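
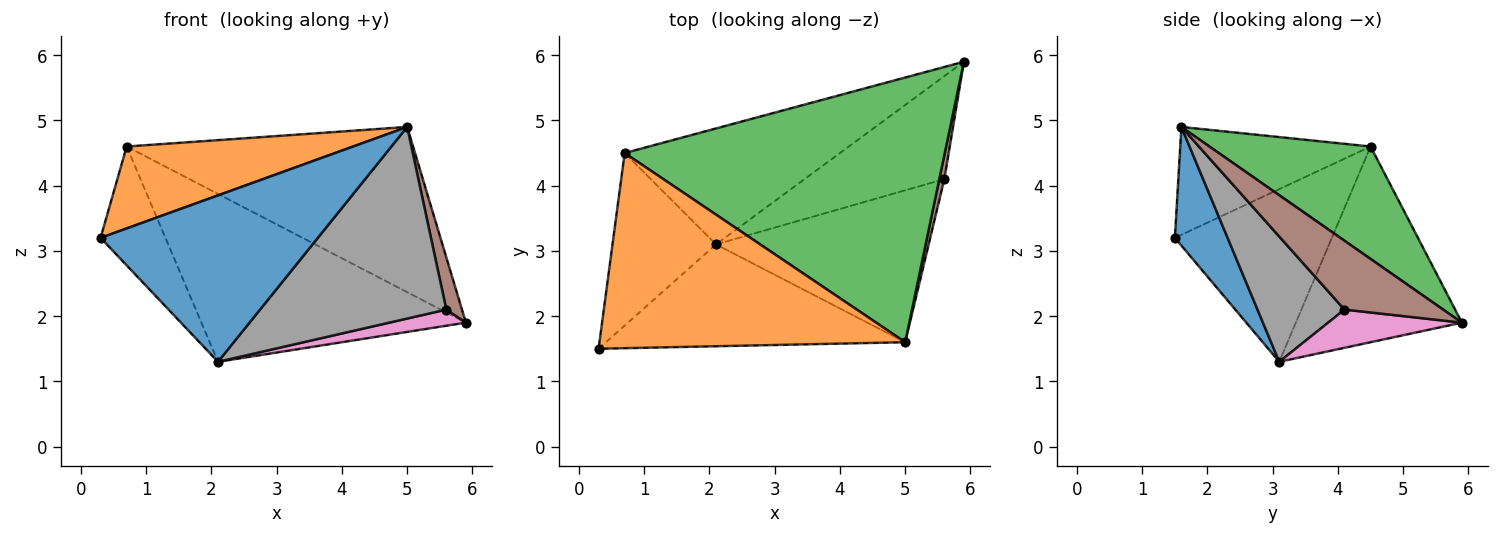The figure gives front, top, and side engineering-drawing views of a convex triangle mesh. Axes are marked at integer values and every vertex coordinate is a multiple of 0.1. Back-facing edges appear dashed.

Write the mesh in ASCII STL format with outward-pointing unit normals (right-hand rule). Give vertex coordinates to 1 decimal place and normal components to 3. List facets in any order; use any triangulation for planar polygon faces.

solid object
 facet normal 0.203 -0.835 -0.511
  outer loop
   vertex 2.1 3.1 1.3
   vertex 5.0 1.6 4.9
   vertex 0.3 1.5 3.2
  endloop
 endfacet
 facet normal -0.309 -0.368 0.877
  outer loop
   vertex 0.7 4.5 4.6
   vertex 0.3 1.5 3.2
   vertex 5.0 1.6 4.9
  endloop
 endfacet
 facet normal 0.286 0.507 0.813
  outer loop
   vertex 0.7 4.5 4.6
   vertex 5.0 1.6 4.9
   vertex 5.9 5.9 1.9
  endloop
 endfacet
 facet normal -0.808 0.334 -0.485
  outer loop
   vertex 0.7 4.5 4.6
   vertex 2.1 3.1 1.3
   vertex 0.3 1.5 3.2
  endloop
 endfacet
 facet normal -0.459 0.731 -0.505
  outer loop
   vertex 0.7 4.5 4.6
   vertex 5.9 5.9 1.9
   vertex 2.1 3.1 1.3
  endloop
 endfacet
 facet normal 0.985 -0.156 0.072
  outer loop
   vertex 5.6 4.1 2.1
   vertex 5.9 5.9 1.9
   vertex 5.0 1.6 4.9
  endloop
 endfacet
 facet normal 0.261 -0.149 -0.954
  outer loop
   vertex 5.6 4.1 2.1
   vertex 2.1 3.1 1.3
   vertex 5.9 5.9 1.9
  endloop
 endfacet
 facet normal 0.344 -0.736 -0.583
  outer loop
   vertex 5.6 4.1 2.1
   vertex 5.0 1.6 4.9
   vertex 2.1 3.1 1.3
  endloop
 endfacet
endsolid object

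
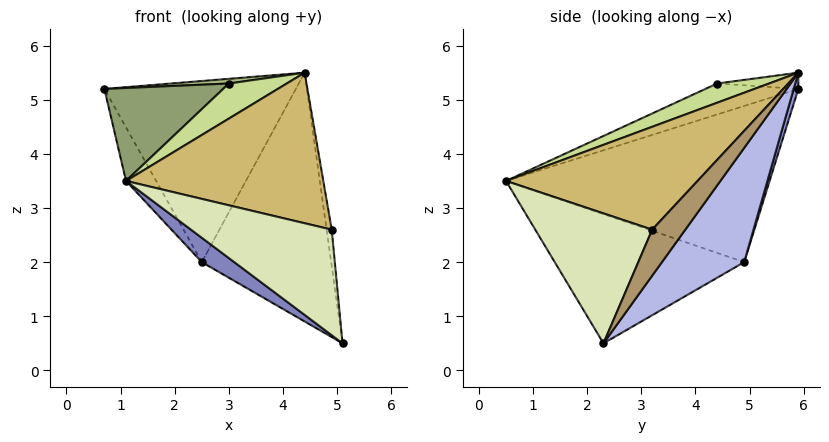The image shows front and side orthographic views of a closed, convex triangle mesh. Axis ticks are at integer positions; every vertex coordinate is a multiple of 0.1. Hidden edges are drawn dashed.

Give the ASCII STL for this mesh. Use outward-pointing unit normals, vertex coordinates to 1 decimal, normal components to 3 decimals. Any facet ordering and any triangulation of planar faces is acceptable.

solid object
 facet normal -0.854 0.098 -0.511
  outer loop
   vertex 2.5 4.9 2.0
   vertex 1.1 0.5 3.5
   vertex 0.7 5.9 5.2
  endloop
 endfacet
 facet normal -0.569 -0.097 -0.817
  outer loop
   vertex 2.5 4.9 2.0
   vertex 5.1 2.3 0.5
   vertex 1.1 0.5 3.5
  endloop
 endfacet
 facet normal 0.023 0.958 -0.286
  outer loop
   vertex 2.5 4.9 2.0
   vertex 0.7 5.9 5.2
   vertex 4.4 5.9 5.5
  endloop
 endfacet
 facet normal 0.474 0.745 -0.470
  outer loop
   vertex 2.5 4.9 2.0
   vertex 4.4 5.9 5.5
   vertex 5.1 2.3 0.5
  endloop
 endfacet
 facet normal -0.241 -0.308 0.921
  outer loop
   vertex 3.0 4.4 5.3
   vertex 0.7 5.9 5.2
   vertex 1.1 0.5 3.5
  endloop
 endfacet
 facet normal -0.081 -0.057 0.995
  outer loop
   vertex 3.0 4.4 5.3
   vertex 4.4 5.9 5.5
   vertex 0.7 5.9 5.2
  endloop
 endfacet
 facet normal 0.494 -0.551 0.672
  outer loop
   vertex 3.0 4.4 5.3
   vertex 1.1 0.5 3.5
   vertex 4.4 5.9 5.5
  endloop
 endfacet
 facet normal 0.595 -0.716 0.364
  outer loop
   vertex 4.9 3.2 2.6
   vertex 1.1 0.5 3.5
   vertex 5.1 2.3 0.5
  endloop
 endfacet
 facet normal 0.988 0.152 0.029
  outer loop
   vertex 4.9 3.2 2.6
   vertex 5.1 2.3 0.5
   vertex 4.4 5.9 5.5
  endloop
 endfacet
 facet normal 0.547 -0.564 0.619
  outer loop
   vertex 4.9 3.2 2.6
   vertex 4.4 5.9 5.5
   vertex 1.1 0.5 3.5
  endloop
 endfacet
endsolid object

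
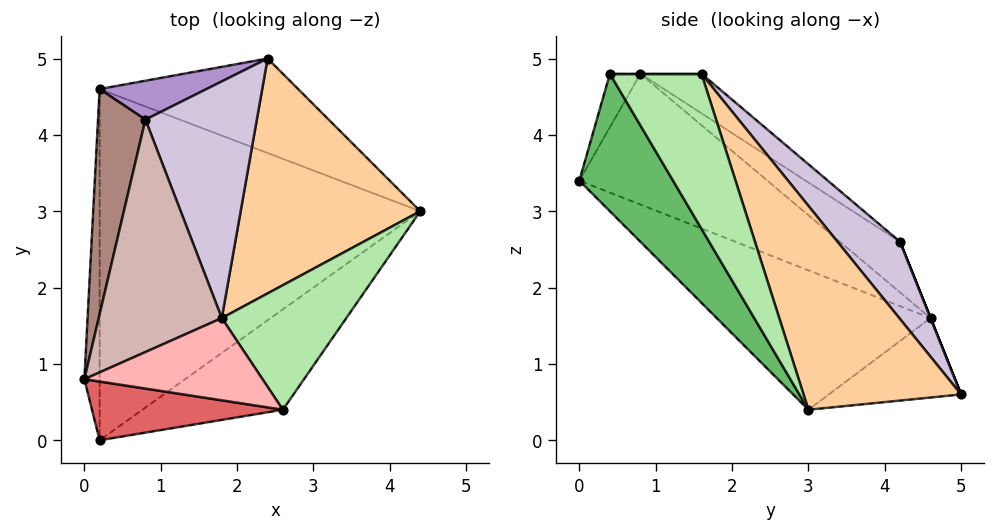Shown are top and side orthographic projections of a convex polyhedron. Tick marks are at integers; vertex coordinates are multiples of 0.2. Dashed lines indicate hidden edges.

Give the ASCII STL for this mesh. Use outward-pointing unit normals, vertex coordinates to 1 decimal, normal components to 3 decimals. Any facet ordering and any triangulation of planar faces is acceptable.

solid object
 facet normal -0.992 -0.045 -0.116
  outer loop
   vertex 0.2 4.6 1.6
   vertex 0.2 0.0 3.4
   vertex 0.0 0.8 4.8
  endloop
 endfacet
 facet normal -0.358 -0.268 -0.894
  outer loop
   vertex 0.2 4.6 1.6
   vertex 2.4 5.0 0.6
   vertex 4.4 3.0 0.4
  endloop
 endfacet
 facet normal -0.375 -0.338 -0.863
  outer loop
   vertex 0.2 4.6 1.6
   vertex 4.4 3.0 0.4
   vertex 0.2 0.0 3.4
  endloop
 endfacet
 facet normal 0.619 0.565 0.546
  outer loop
   vertex 1.8 1.6 4.8
   vertex 4.4 3.0 0.4
   vertex 2.4 5.0 0.6
  endloop
 endfacet
 facet normal 0.356 -0.861 -0.363
  outer loop
   vertex 2.6 0.4 4.8
   vertex 0.2 0.0 3.4
   vertex 4.4 3.0 0.4
  endloop
 endfacet
 facet normal 0.692 0.461 0.556
  outer loop
   vertex 2.6 0.4 4.8
   vertex 4.4 3.0 0.4
   vertex 1.8 1.6 4.8
  endloop
 endfacet
 facet normal -0.134 -0.869 0.477
  outer loop
   vertex 2.6 0.4 4.8
   vertex 0.0 0.8 4.8
   vertex 0.2 0.0 3.4
  endloop
 endfacet
 facet normal 0.000 0.000 1.000
  outer loop
   vertex 2.6 0.4 4.8
   vertex 1.8 1.6 4.8
   vertex 0.0 0.8 4.8
  endloop
 endfacet
 facet normal 0.000 0.928 0.371
  outer loop
   vertex 0.8 4.2 2.6
   vertex 2.4 5.0 0.6
   vertex 0.2 4.6 1.6
  endloop
 endfacet
 facet normal 0.421 0.675 0.606
  outer loop
   vertex 0.8 4.2 2.6
   vertex 1.8 1.6 4.8
   vertex 2.4 5.0 0.6
  endloop
 endfacet
 facet normal -0.622 0.523 0.583
  outer loop
   vertex 0.8 4.2 2.6
   vertex 0.2 4.6 1.6
   vertex 0.0 0.8 4.8
  endloop
 endfacet
 facet normal -0.252 0.567 0.784
  outer loop
   vertex 0.8 4.2 2.6
   vertex 0.0 0.8 4.8
   vertex 1.8 1.6 4.8
  endloop
 endfacet
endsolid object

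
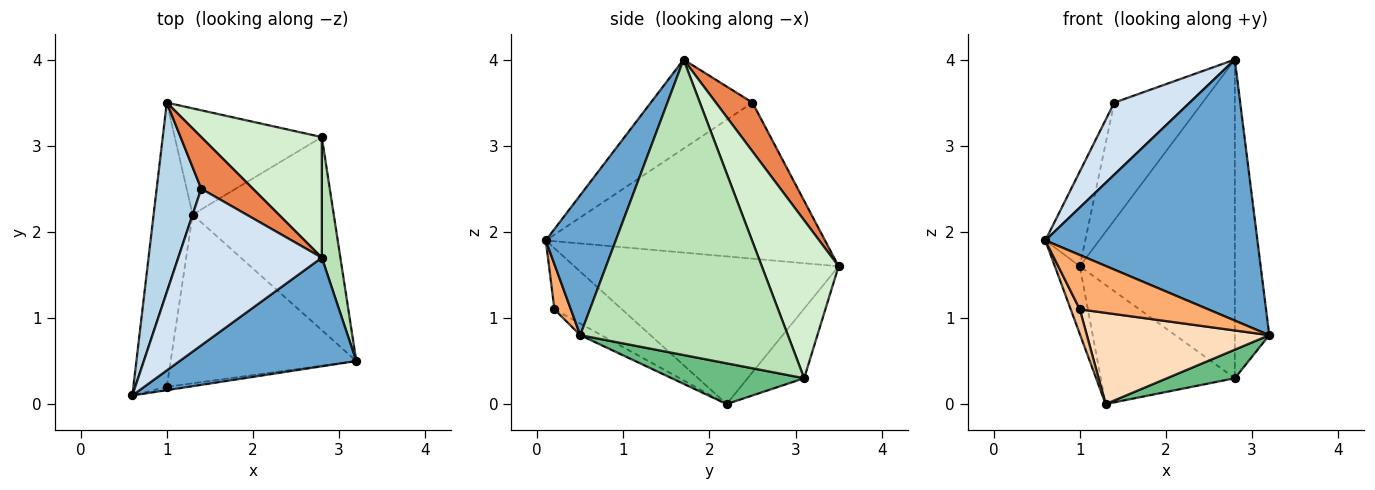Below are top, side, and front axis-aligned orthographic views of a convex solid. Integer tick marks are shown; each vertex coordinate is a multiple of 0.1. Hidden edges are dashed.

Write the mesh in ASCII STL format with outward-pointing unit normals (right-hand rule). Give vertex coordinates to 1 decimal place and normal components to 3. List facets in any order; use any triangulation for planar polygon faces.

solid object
 facet normal 0.291 -0.883 0.368
  outer loop
   vertex 2.8 1.7 4.0
   vertex 0.6 0.1 1.9
   vertex 3.2 0.5 0.8
  endloop
 endfacet
 facet normal -0.963 0.091 -0.254
  outer loop
   vertex 1.3 2.2 0.0
   vertex 0.6 0.1 1.9
   vertex 1.0 3.5 1.6
  endloop
 endfacet
 facet normal -0.953 0.136 0.272
  outer loop
   vertex 1.4 2.5 3.5
   vertex 1.0 3.5 1.6
   vertex 0.6 0.1 1.9
  endloop
 endfacet
 facet normal -0.491 -0.364 0.792
  outer loop
   vertex 1.4 2.5 3.5
   vertex 0.6 0.1 1.9
   vertex 2.8 1.7 4.0
  endloop
 endfacet
 facet normal 0.355 0.856 0.376
  outer loop
   vertex 1.4 2.5 3.5
   vertex 2.8 1.7 4.0
   vertex 1.0 3.5 1.6
  endloop
 endfacet
 facet normal 0.127 -0.990 -0.060
  outer loop
   vertex 1.0 0.2 1.1
   vertex 3.2 0.5 0.8
   vertex 0.6 0.1 1.9
  endloop
 endfacet
 facet normal -0.882 -0.118 -0.456
  outer loop
   vertex 1.0 0.2 1.1
   vertex 0.6 0.1 1.9
   vertex 1.3 2.2 0.0
  endloop
 endfacet
 facet normal -0.055 -0.475 -0.878
  outer loop
   vertex 1.0 0.2 1.1
   vertex 1.3 2.2 0.0
   vertex 3.2 0.5 0.8
  endloop
 endfacet
 facet normal 0.275 -0.141 -0.951
  outer loop
   vertex 2.8 3.1 0.3
   vertex 3.2 0.5 0.8
   vertex 1.3 2.2 0.0
  endloop
 endfacet
 facet normal -0.300 0.712 -0.635
  outer loop
   vertex 2.8 3.1 0.3
   vertex 1.3 2.2 0.0
   vertex 1.0 3.5 1.6
  endloop
 endfacet
 facet normal 0.985 0.163 0.062
  outer loop
   vertex 2.8 3.1 0.3
   vertex 2.8 1.7 4.0
   vertex 3.2 0.5 0.8
  endloop
 endfacet
 facet normal 0.420 0.849 0.321
  outer loop
   vertex 2.8 3.1 0.3
   vertex 1.0 3.5 1.6
   vertex 2.8 1.7 4.0
  endloop
 endfacet
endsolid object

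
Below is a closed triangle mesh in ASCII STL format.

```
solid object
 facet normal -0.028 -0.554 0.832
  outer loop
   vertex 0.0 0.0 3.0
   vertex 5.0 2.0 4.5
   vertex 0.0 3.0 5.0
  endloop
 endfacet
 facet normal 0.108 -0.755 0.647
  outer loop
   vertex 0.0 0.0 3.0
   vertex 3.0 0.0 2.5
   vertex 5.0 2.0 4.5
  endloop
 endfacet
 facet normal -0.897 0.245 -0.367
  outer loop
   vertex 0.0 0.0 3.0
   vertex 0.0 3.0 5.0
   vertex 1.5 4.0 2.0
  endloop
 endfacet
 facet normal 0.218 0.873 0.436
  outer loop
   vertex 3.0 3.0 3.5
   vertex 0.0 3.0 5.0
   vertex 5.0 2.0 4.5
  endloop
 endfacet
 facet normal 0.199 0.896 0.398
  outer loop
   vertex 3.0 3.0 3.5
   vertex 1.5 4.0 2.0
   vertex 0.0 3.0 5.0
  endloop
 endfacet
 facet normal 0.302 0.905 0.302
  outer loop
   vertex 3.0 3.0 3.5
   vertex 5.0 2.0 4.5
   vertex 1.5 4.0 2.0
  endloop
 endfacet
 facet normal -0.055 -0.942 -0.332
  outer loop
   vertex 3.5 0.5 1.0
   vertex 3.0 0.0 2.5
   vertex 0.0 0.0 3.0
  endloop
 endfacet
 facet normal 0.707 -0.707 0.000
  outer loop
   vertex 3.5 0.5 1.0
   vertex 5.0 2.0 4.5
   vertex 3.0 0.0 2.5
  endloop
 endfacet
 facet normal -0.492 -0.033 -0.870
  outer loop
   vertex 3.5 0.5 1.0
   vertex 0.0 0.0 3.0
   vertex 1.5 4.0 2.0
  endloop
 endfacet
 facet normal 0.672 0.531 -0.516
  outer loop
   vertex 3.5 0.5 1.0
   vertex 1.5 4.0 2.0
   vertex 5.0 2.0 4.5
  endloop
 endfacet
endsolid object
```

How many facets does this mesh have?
10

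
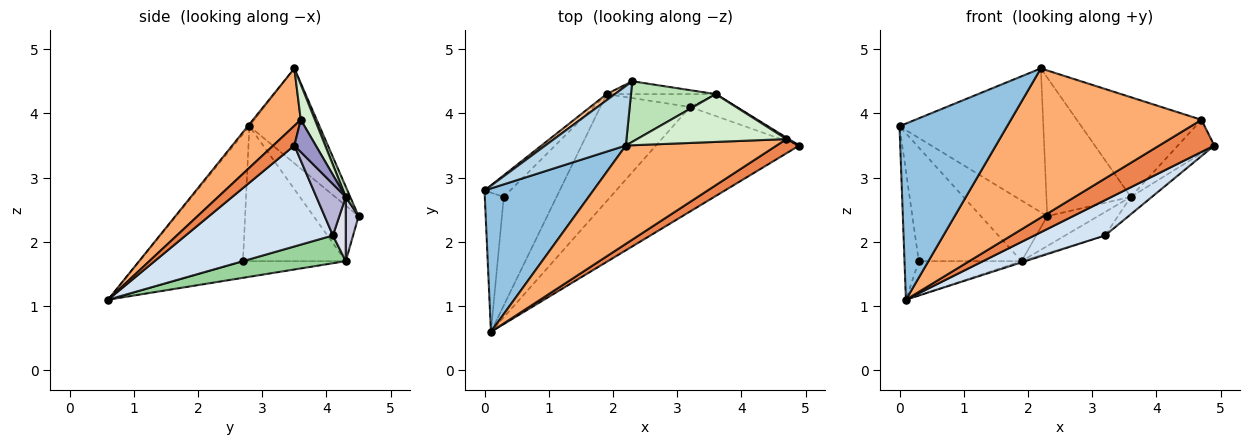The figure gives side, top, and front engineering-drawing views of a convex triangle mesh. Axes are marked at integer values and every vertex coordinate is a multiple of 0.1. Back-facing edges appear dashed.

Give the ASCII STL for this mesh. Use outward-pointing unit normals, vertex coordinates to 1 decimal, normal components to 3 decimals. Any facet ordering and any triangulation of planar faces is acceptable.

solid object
 facet normal -0.980 0.135 -0.146
  outer loop
   vertex 0.3 2.7 1.7
   vertex 0.1 0.6 1.1
   vertex 0.0 2.8 3.8
  endloop
 endfacet
 facet normal -0.012 -0.775 0.631
  outer loop
   vertex 2.2 3.5 4.7
   vertex 0.0 2.8 3.8
   vertex 0.1 0.6 1.1
  endloop
 endfacet
 facet normal -0.411 0.843 0.348
  outer loop
   vertex 2.2 3.5 4.7
   vertex 2.3 4.5 2.4
   vertex 0.0 2.8 3.8
  endloop
 endfacet
 facet normal 0.555 -0.266 -0.788
  outer loop
   vertex 3.2 4.1 2.1
   vertex 4.9 3.5 3.5
   vertex 0.1 0.6 1.1
  endloop
 endfacet
 facet normal 0.331 -0.863 0.381
  outer loop
   vertex 4.7 3.6 3.9
   vertex 0.1 0.6 1.1
   vertex 4.9 3.5 3.5
  endloop
 endfacet
 facet normal 0.205 -0.817 0.539
  outer loop
   vertex 4.7 3.6 3.9
   vertex 2.2 3.5 4.7
   vertex 0.1 0.6 1.1
  endloop
 endfacet
 facet normal -0.559 0.825 0.084
  outer loop
   vertex 1.9 4.3 1.7
   vertex 0.0 2.8 3.8
   vertex 2.3 4.5 2.4
  endloop
 endfacet
 facet normal -0.701 0.701 -0.133
  outer loop
   vertex 1.9 4.3 1.7
   vertex 0.3 2.7 1.7
   vertex 0.0 2.8 3.8
  endloop
 endfacet
 facet normal -0.288 0.288 -0.913
  outer loop
   vertex 1.9 4.3 1.7
   vertex 0.1 0.6 1.1
   vertex 0.3 2.7 1.7
  endloop
 endfacet
 facet normal 0.296 0.011 -0.955
  outer loop
   vertex 1.9 4.3 1.7
   vertex 3.2 4.1 2.1
   vertex 0.1 0.6 1.1
  endloop
 endfacet
 facet normal 0.048 0.915 0.400
  outer loop
   vertex 3.6 4.3 2.7
   vertex 2.3 4.5 2.4
   vertex 2.2 3.5 4.7
  endloop
 endfacet
 facet normal 0.102 0.897 0.430
  outer loop
   vertex 3.6 4.3 2.7
   vertex 2.2 3.5 4.7
   vertex 4.7 3.6 3.9
  endloop
 endfacet
 facet normal 0.507 0.861 0.038
  outer loop
   vertex 3.6 4.3 2.7
   vertex 4.7 3.6 3.9
   vertex 4.9 3.5 3.5
  endloop
 endfacet
 facet normal 0.654 0.470 -0.593
  outer loop
   vertex 3.6 4.3 2.7
   vertex 4.9 3.5 3.5
   vertex 3.2 4.1 2.1
  endloop
 endfacet
 facet normal 0.226 0.895 -0.385
  outer loop
   vertex 3.6 4.3 2.7
   vertex 1.9 4.3 1.7
   vertex 2.3 4.5 2.4
  endloop
 endfacet
 facet normal 0.272 0.844 -0.463
  outer loop
   vertex 3.6 4.3 2.7
   vertex 3.2 4.1 2.1
   vertex 1.9 4.3 1.7
  endloop
 endfacet
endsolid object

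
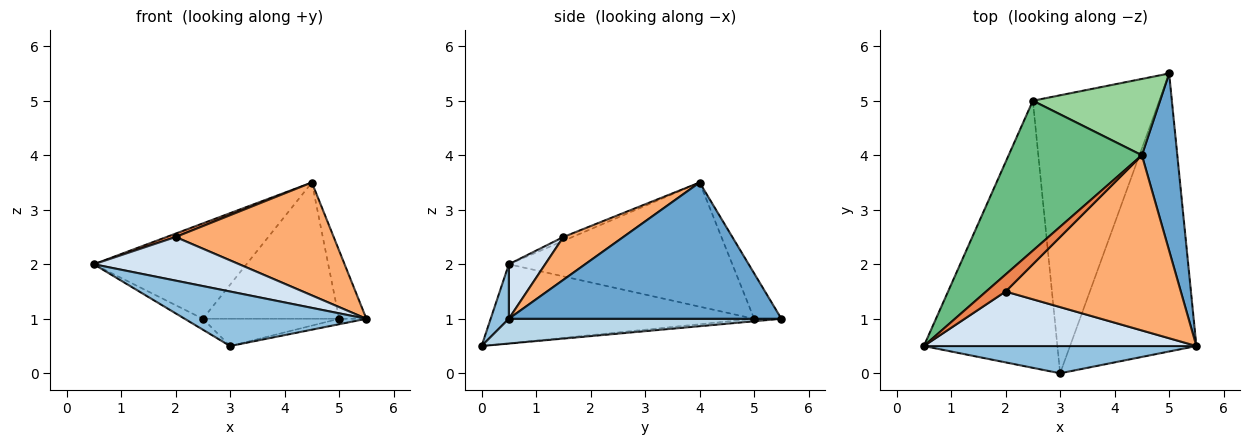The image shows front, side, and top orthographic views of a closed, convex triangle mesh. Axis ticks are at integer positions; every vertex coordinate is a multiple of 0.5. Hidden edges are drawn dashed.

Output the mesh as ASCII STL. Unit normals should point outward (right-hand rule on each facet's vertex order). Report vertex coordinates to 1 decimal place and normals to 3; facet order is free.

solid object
 facet normal 0.963 0.096 0.250
  outer loop
   vertex 4.5 4.0 3.5
   vertex 5.5 0.5 1.0
   vertex 5.0 5.5 1.0
  endloop
 endfacet
 facet normal 0.089 -0.891 0.445
  outer loop
   vertex 3.0 0.0 0.5
   vertex 5.5 0.5 1.0
   vertex 0.5 0.5 2.0
  endloop
 endfacet
 facet normal 0.192 0.019 -0.981
  outer loop
   vertex 3.0 0.0 0.5
   vertex 5.0 5.5 1.0
   vertex 5.5 0.5 1.0
  endloop
 endfacet
 facet normal 0.154 -0.617 0.772
  outer loop
   vertex 2.0 1.5 2.5
   vertex 0.5 0.5 2.0
   vertex 5.5 0.5 1.0
  endloop
 endfacet
 facet normal -0.192 -0.192 0.962
  outer loop
   vertex 2.0 1.5 2.5
   vertex 4.5 4.0 3.5
   vertex 0.5 0.5 2.0
  endloop
 endfacet
 facet normal 0.201 -0.531 0.823
  outer loop
   vertex 2.0 1.5 2.5
   vertex 5.5 0.5 1.0
   vertex 4.5 4.0 3.5
  endloop
 endfacet
 facet normal -0.509 0.035 -0.860
  outer loop
   vertex 2.5 5.0 1.0
   vertex 3.0 0.0 0.5
   vertex 0.5 0.5 2.0
  endloop
 endfacet
 facet normal -0.020 0.098 -0.995
  outer loop
   vertex 2.5 5.0 1.0
   vertex 5.0 5.5 1.0
   vertex 3.0 0.0 0.5
  endloop
 endfacet
 facet normal -0.618 0.422 0.663
  outer loop
   vertex 2.5 5.0 1.0
   vertex 0.5 0.5 2.0
   vertex 4.5 4.0 3.5
  endloop
 endfacet
 facet normal -0.172 0.860 0.481
  outer loop
   vertex 2.5 5.0 1.0
   vertex 4.5 4.0 3.5
   vertex 5.0 5.5 1.0
  endloop
 endfacet
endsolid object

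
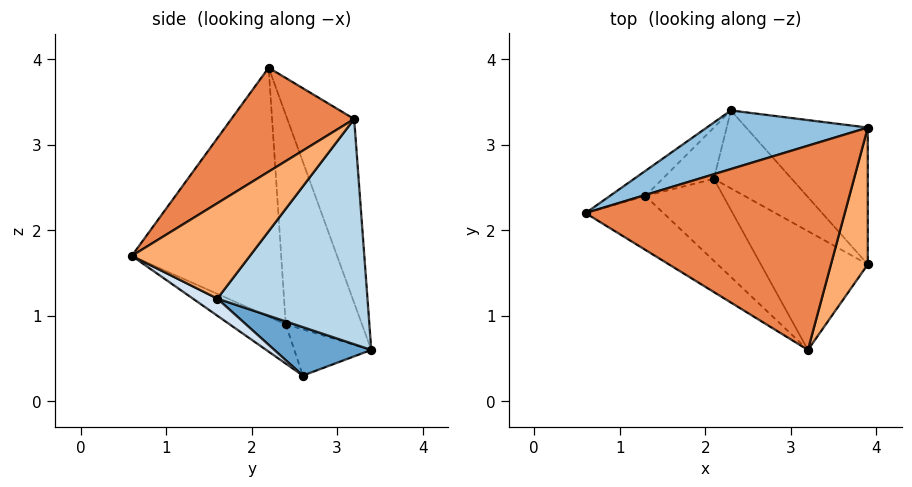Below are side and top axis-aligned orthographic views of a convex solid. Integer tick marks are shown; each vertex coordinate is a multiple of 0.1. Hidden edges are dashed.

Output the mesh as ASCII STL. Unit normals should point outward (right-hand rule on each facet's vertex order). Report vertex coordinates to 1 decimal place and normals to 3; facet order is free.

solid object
 facet normal 0.519 0.183 -0.835
  outer loop
   vertex 2.1 2.6 0.3
   vertex 2.3 3.4 0.6
   vertex 3.9 1.6 1.2
  endloop
 endfacet
 facet normal -0.247 0.945 0.216
  outer loop
   vertex 3.9 3.2 3.3
   vertex 2.3 3.4 0.6
   vertex 0.6 2.2 3.9
  endloop
 endfacet
 facet normal 0.747 0.529 -0.403
  outer loop
   vertex 3.9 3.2 3.3
   vertex 3.9 1.6 1.2
   vertex 2.3 3.4 0.6
  endloop
 endfacet
 facet normal 0.135 -0.517 -0.845
  outer loop
   vertex 3.2 0.6 1.7
   vertex 2.1 2.6 0.3
   vertex 3.9 1.6 1.2
  endloop
 endfacet
 facet normal 0.309 -0.557 0.771
  outer loop
   vertex 3.2 0.6 1.7
   vertex 3.9 3.2 3.3
   vertex 0.6 2.2 3.9
  endloop
 endfacet
 facet normal 0.843 -0.427 0.326
  outer loop
   vertex 3.2 0.6 1.7
   vertex 3.9 1.6 1.2
   vertex 3.9 3.2 3.3
  endloop
 endfacet
 facet normal -0.629 -0.752 -0.197
  outer loop
   vertex 1.3 2.4 0.9
   vertex 3.2 0.6 1.7
   vertex 0.6 2.2 3.9
  endloop
 endfacet
 facet normal -0.340 -0.658 -0.672
  outer loop
   vertex 1.3 2.4 0.9
   vertex 2.1 2.6 0.3
   vertex 3.2 0.6 1.7
  endloop
 endfacet
 facet normal -0.720 0.683 -0.122
  outer loop
   vertex 1.3 2.4 0.9
   vertex 0.6 2.2 3.9
   vertex 2.3 3.4 0.6
  endloop
 endfacet
 facet normal -0.611 0.407 -0.679
  outer loop
   vertex 1.3 2.4 0.9
   vertex 2.3 3.4 0.6
   vertex 2.1 2.6 0.3
  endloop
 endfacet
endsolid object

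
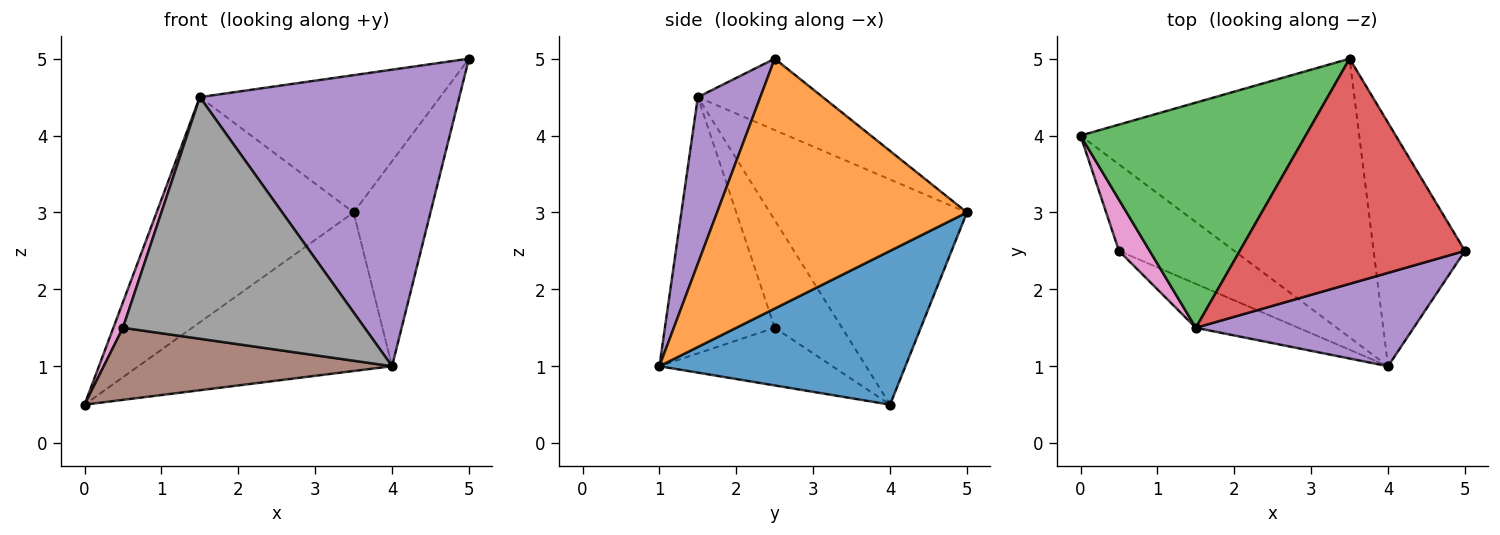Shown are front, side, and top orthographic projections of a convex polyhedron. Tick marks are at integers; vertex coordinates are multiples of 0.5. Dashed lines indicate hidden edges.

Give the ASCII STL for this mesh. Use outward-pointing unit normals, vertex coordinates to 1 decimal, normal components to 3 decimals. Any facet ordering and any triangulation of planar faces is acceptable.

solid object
 facet normal 0.432 0.446 -0.784
  outer loop
   vertex 4.0 1.0 1.0
   vertex 0.0 4.0 0.5
   vertex 3.5 5.0 3.0
  endloop
 endfacet
 facet normal 0.902 0.278 -0.330
  outer loop
   vertex 4.0 1.0 1.0
   vertex 3.5 5.0 3.0
   vertex 5.0 2.5 5.0
  endloop
 endfacet
 facet normal -0.577 0.577 0.577
  outer loop
   vertex 1.5 1.5 4.5
   vertex 3.5 5.0 3.0
   vertex 0.0 4.0 0.5
  endloop
 endfacet
 facet normal -0.261 0.503 0.824
  outer loop
   vertex 1.5 1.5 4.5
   vertex 5.0 2.5 5.0
   vertex 3.5 5.0 3.0
  endloop
 endfacet
 facet normal 0.224 -0.930 0.293
  outer loop
   vertex 1.5 1.5 4.5
   vertex 4.0 1.0 1.0
   vertex 5.0 2.5 5.0
  endloop
 endfacet
 facet normal -0.359 -0.598 -0.717
  outer loop
   vertex 0.5 2.5 1.5
   vertex 0.0 4.0 0.5
   vertex 4.0 1.0 1.0
  endloop
 endfacet
 facet normal -0.953 -0.136 0.272
  outer loop
   vertex 0.5 2.5 1.5
   vertex 1.5 1.5 4.5
   vertex 0.0 4.0 0.5
  endloop
 endfacet
 facet normal -0.408 -0.898 -0.163
  outer loop
   vertex 0.5 2.5 1.5
   vertex 4.0 1.0 1.0
   vertex 1.5 1.5 4.5
  endloop
 endfacet
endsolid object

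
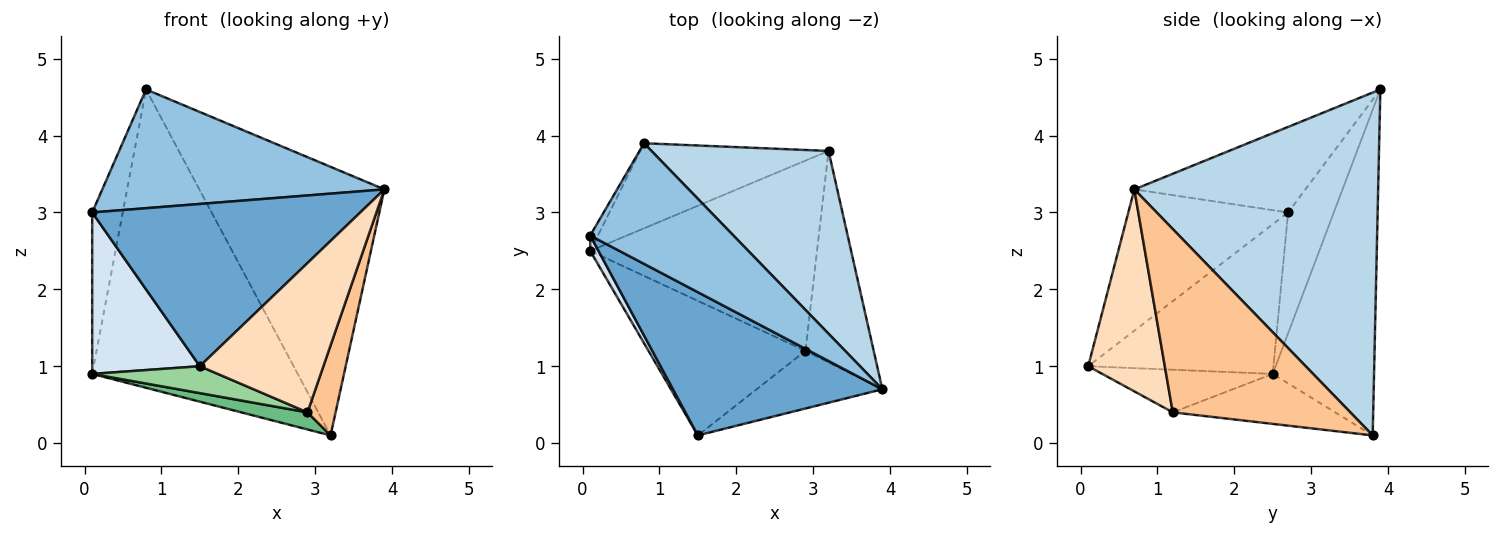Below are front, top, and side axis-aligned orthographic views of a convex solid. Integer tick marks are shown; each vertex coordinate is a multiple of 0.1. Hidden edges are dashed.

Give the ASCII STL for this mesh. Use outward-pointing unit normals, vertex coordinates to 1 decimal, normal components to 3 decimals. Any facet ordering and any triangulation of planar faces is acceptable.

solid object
 facet normal -0.408 -0.684 0.604
  outer loop
   vertex 1.5 0.1 1.0
   vertex 3.9 0.7 3.3
   vertex 0.1 2.7 3.0
  endloop
 endfacet
 facet normal -0.392 -0.646 0.656
  outer loop
   vertex 0.8 3.9 4.6
   vertex 0.1 2.7 3.0
   vertex 3.9 0.7 3.3
  endloop
 endfacet
 facet normal 0.737 0.559 0.380
  outer loop
   vertex 0.8 3.9 4.6
   vertex 3.9 0.7 3.3
   vertex 3.2 3.8 0.1
  endloop
 endfacet
 facet normal -0.864 -0.502 0.048
  outer loop
   vertex 0.1 2.5 0.9
   vertex 1.5 0.1 1.0
   vertex 0.1 2.7 3.0
  endloop
 endfacet
 facet normal -0.830 0.555 -0.053
  outer loop
   vertex 0.1 2.5 0.9
   vertex 0.1 2.7 3.0
   vertex 0.8 3.9 4.6
  endloop
 endfacet
 facet normal -0.428 0.869 -0.248
  outer loop
   vertex 0.1 2.5 0.9
   vertex 0.8 3.9 4.6
   vertex 3.2 3.8 0.1
  endloop
 endfacet
 facet normal 0.927 -0.147 -0.345
  outer loop
   vertex 2.9 1.2 0.4
   vertex 3.2 3.8 0.1
   vertex 3.9 0.7 3.3
  endloop
 endfacet
 facet normal 0.501 -0.807 -0.312
  outer loop
   vertex 2.9 1.2 0.4
   vertex 3.9 0.7 3.3
   vertex 1.5 0.1 1.0
  endloop
 endfacet
 facet normal -0.214 -0.088 -0.973
  outer loop
   vertex 2.9 1.2 0.4
   vertex 0.1 2.5 0.9
   vertex 3.2 3.8 0.1
  endloop
 endfacet
 facet normal -0.257 -0.190 -0.948
  outer loop
   vertex 2.9 1.2 0.4
   vertex 1.5 0.1 1.0
   vertex 0.1 2.5 0.9
  endloop
 endfacet
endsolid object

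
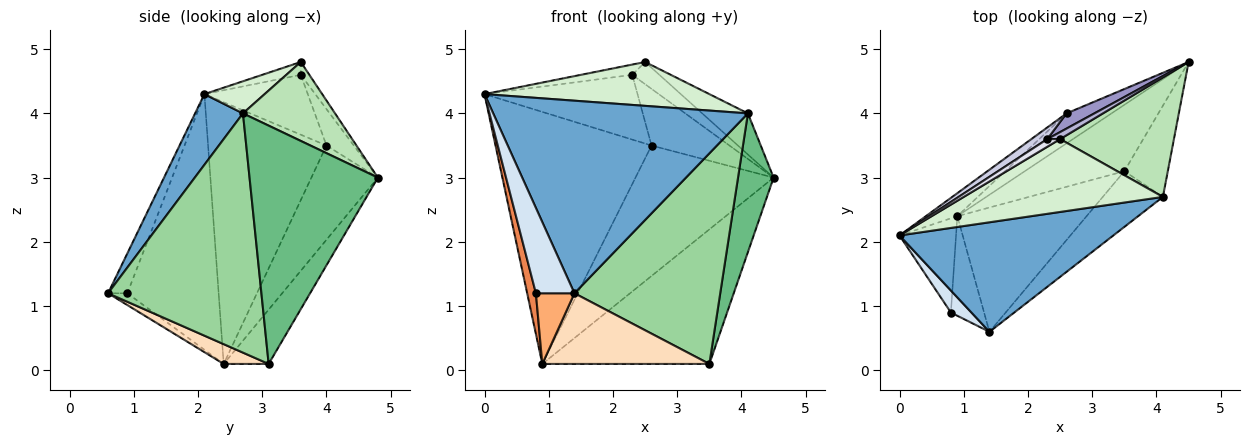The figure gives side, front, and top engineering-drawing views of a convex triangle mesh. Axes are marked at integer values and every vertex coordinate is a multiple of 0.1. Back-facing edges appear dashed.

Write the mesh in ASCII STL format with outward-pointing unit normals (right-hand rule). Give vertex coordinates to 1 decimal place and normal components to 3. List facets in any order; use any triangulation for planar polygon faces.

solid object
 facet normal 0.161 -0.858 0.488
  outer loop
   vertex 4.1 2.7 4.0
   vertex 0.0 2.1 4.3
   vertex 1.4 0.6 1.2
  endloop
 endfacet
 facet normal -0.603 0.795 -0.072
  outer loop
   vertex 2.6 4.0 3.5
   vertex 0.9 2.4 0.1
   vertex 0.0 2.1 4.3
  endloop
 endfacet
 facet normal -0.425 0.882 -0.203
  outer loop
   vertex 2.6 4.0 3.5
   vertex 4.5 4.8 3.0
   vertex 0.9 2.4 0.1
  endloop
 endfacet
 facet normal -0.436 -0.872 0.225
  outer loop
   vertex 0.8 0.9 1.2
   vertex 1.4 0.6 1.2
   vertex 0.0 2.1 4.3
  endloop
 endfacet
 facet normal -0.972 -0.093 -0.215
  outer loop
   vertex 0.8 0.9 1.2
   vertex 0.0 2.1 4.3
   vertex 0.9 2.4 0.1
  endloop
 endfacet
 facet normal -0.278 -0.556 -0.783
  outer loop
   vertex 0.8 0.9 1.2
   vertex 0.9 2.4 0.1
   vertex 1.4 0.6 1.2
  endloop
 endfacet
 facet normal -0.235 0.872 -0.430
  outer loop
   vertex 3.5 3.1 0.1
   vertex 0.9 2.4 0.1
   vertex 4.5 4.8 3.0
  endloop
 endfacet
 facet normal 0.132 -0.490 -0.862
  outer loop
   vertex 3.5 3.1 0.1
   vertex 1.4 0.6 1.2
   vertex 0.9 2.4 0.1
  endloop
 endfacet
 facet normal 0.949 -0.263 -0.173
  outer loop
   vertex 3.5 3.1 0.1
   vertex 4.5 4.8 3.0
   vertex 4.1 2.7 4.0
  endloop
 endfacet
 facet normal 0.713 -0.678 -0.179
  outer loop
   vertex 3.5 3.1 0.1
   vertex 4.1 2.7 4.0
   vertex 1.4 0.6 1.2
  endloop
 endfacet
 facet normal 0.548 0.272 0.791
  outer loop
   vertex 2.5 3.6 4.8
   vertex 4.1 2.7 4.0
   vertex 4.5 4.8 3.0
  endloop
 endfacet
 facet normal 0.137 -0.511 0.849
  outer loop
   vertex 2.5 3.6 4.8
   vertex 0.0 2.1 4.3
   vertex 4.1 2.7 4.0
  endloop
 endfacet
 facet normal -0.321 0.915 0.245
  outer loop
   vertex 2.3 3.6 4.6
   vertex 4.5 4.8 3.0
   vertex 2.6 4.0 3.5
  endloop
 endfacet
 facet normal -0.288 0.913 0.288
  outer loop
   vertex 2.3 3.6 4.6
   vertex 2.5 3.6 4.8
   vertex 4.5 4.8 3.0
  endloop
 endfacet
 facet normal -0.554 0.820 0.147
  outer loop
   vertex 2.3 3.6 4.6
   vertex 2.6 4.0 3.5
   vertex 0.0 2.1 4.3
  endloop
 endfacet
 facet normal -0.514 0.686 0.514
  outer loop
   vertex 2.3 3.6 4.6
   vertex 0.0 2.1 4.3
   vertex 2.5 3.6 4.8
  endloop
 endfacet
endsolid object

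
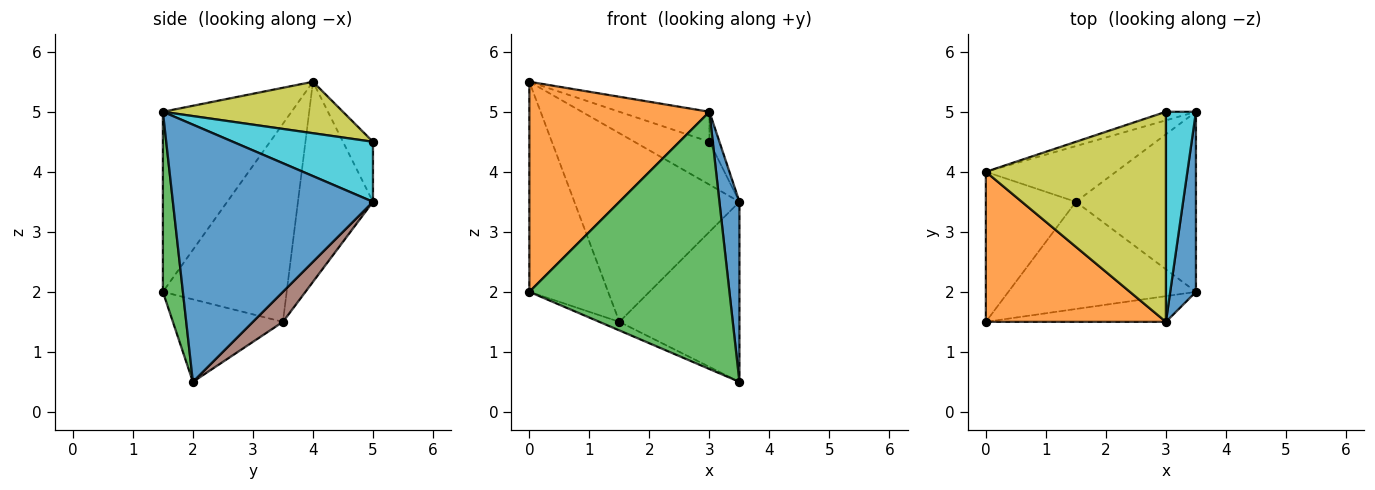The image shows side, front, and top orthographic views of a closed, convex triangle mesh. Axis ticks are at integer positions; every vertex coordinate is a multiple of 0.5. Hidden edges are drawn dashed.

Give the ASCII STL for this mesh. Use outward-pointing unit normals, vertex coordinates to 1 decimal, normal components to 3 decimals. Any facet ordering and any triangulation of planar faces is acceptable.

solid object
 facet normal 0.990 -0.099 0.099
  outer loop
   vertex 3.0 1.5 5.0
   vertex 3.5 2.0 0.5
   vertex 3.5 5.0 3.5
  endloop
 endfacet
 facet normal -0.503 -0.704 0.503
  outer loop
   vertex 3.0 1.5 5.0
   vertex 0.0 4.0 5.5
   vertex 0.0 1.5 2.0
  endloop
 endfacet
 facet normal 0.099 -0.990 -0.099
  outer loop
   vertex 3.0 1.5 5.0
   vertex 0.0 1.5 2.0
   vertex 3.5 2.0 0.5
  endloop
 endfacet
 facet normal -0.400 0.879 -0.260
  outer loop
   vertex 1.5 3.5 1.5
   vertex 0.0 4.0 5.5
   vertex 3.5 5.0 3.5
  endloop
 endfacet
 facet normal -0.788 0.501 -0.358
  outer loop
   vertex 1.5 3.5 1.5
   vertex 0.0 1.5 2.0
   vertex 0.0 4.0 5.5
  endloop
 endfacet
 facet normal 0.174 0.696 -0.696
  outer loop
   vertex 1.5 3.5 1.5
   vertex 3.5 5.0 3.5
   vertex 3.5 2.0 0.5
  endloop
 endfacet
 facet normal -0.402 0.073 -0.913
  outer loop
   vertex 1.5 3.5 1.5
   vertex 3.5 2.0 0.5
   vertex 0.0 1.5 2.0
  endloop
 endfacet
 facet normal -0.365 0.913 -0.183
  outer loop
   vertex 3.0 5.0 4.5
   vertex 3.5 5.0 3.5
   vertex 0.0 4.0 5.5
  endloop
 endfacet
 facet normal 0.272 0.136 0.953
  outer loop
   vertex 3.0 5.0 4.5
   vertex 0.0 4.0 5.5
   vertex 3.0 1.5 5.0
  endloop
 endfacet
 facet normal 0.893 0.064 0.446
  outer loop
   vertex 3.0 5.0 4.5
   vertex 3.0 1.5 5.0
   vertex 3.5 5.0 3.5
  endloop
 endfacet
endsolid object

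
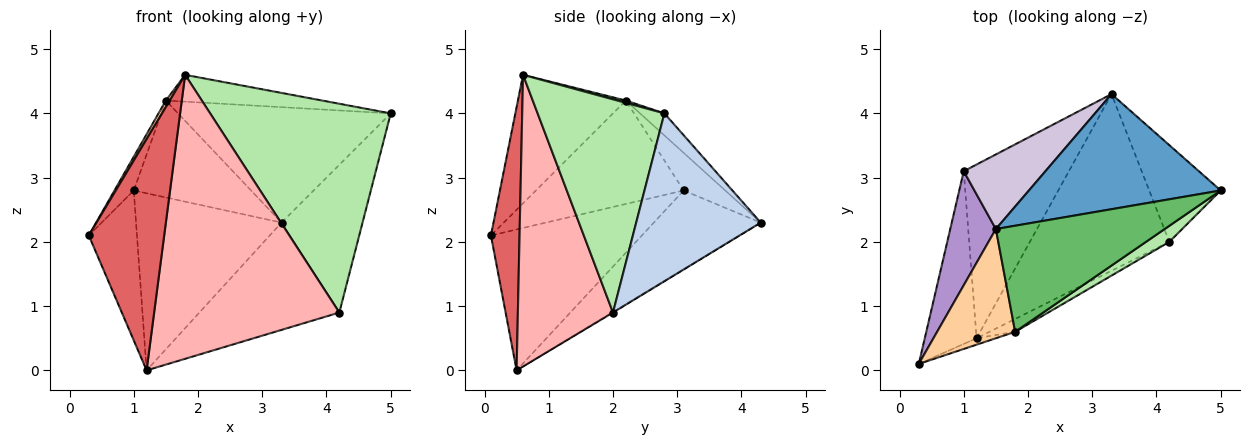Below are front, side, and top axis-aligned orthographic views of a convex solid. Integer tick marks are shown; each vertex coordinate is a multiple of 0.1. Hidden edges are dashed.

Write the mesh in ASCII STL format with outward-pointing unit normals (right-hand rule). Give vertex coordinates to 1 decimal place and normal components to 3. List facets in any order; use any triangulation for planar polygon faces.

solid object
 facet normal -0.081 0.706 0.704
  outer loop
   vertex 1.5 2.2 4.2
   vertex 5.0 2.8 4.0
   vertex 3.3 4.3 2.3
  endloop
 endfacet
 facet normal 0.789 0.514 -0.336
  outer loop
   vertex 4.2 2.0 0.9
   vertex 3.3 4.3 2.3
   vertex 5.0 2.8 4.0
  endloop
 endfacet
 facet normal -0.003 0.519 -0.855
  outer loop
   vertex 4.2 2.0 0.9
   vertex 1.2 0.5 0.0
   vertex 3.3 4.3 2.3
  endloop
 endfacet
 facet normal -0.854 -0.031 0.519
  outer loop
   vertex 1.8 0.6 4.6
   vertex 1.5 2.2 4.2
   vertex 0.3 0.1 2.1
  endloop
 endfacet
 facet normal 0.013 0.245 0.969
  outer loop
   vertex 1.8 0.6 4.6
   vertex 5.0 2.8 4.0
   vertex 1.5 2.2 4.2
  endloop
 endfacet
 facet normal 0.573 -0.817 0.063
  outer loop
   vertex 1.8 0.6 4.6
   vertex 4.2 2.0 0.9
   vertex 5.0 2.8 4.0
  endloop
 endfacet
 facet normal 0.355 -0.935 -0.026
  outer loop
   vertex 1.8 0.6 4.6
   vertex 0.3 0.1 2.1
   vertex 1.2 0.5 0.0
  endloop
 endfacet
 facet normal 0.456 -0.889 -0.040
  outer loop
   vertex 1.8 0.6 4.6
   vertex 1.2 0.5 0.0
   vertex 4.2 2.0 0.9
  endloop
 endfacet
 facet normal -0.909 0.119 0.401
  outer loop
   vertex 1.0 3.1 2.8
   vertex 0.3 0.1 2.1
   vertex 1.5 2.2 4.2
  endloop
 endfacet
 facet normal -0.270 0.763 0.587
  outer loop
   vertex 1.0 3.1 2.8
   vertex 1.5 2.2 4.2
   vertex 3.3 4.3 2.3
  endloop
 endfacet
 facet normal -0.899 0.287 -0.331
  outer loop
   vertex 1.0 3.1 2.8
   vertex 1.2 0.5 0.0
   vertex 0.3 0.1 2.1
  endloop
 endfacet
 facet normal -0.465 0.632 -0.620
  outer loop
   vertex 1.0 3.1 2.8
   vertex 3.3 4.3 2.3
   vertex 1.2 0.5 0.0
  endloop
 endfacet
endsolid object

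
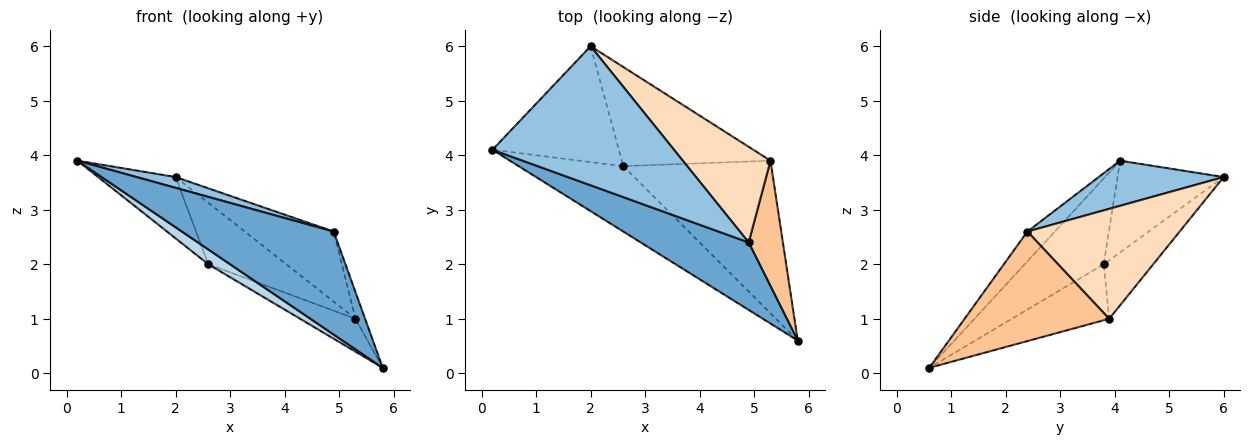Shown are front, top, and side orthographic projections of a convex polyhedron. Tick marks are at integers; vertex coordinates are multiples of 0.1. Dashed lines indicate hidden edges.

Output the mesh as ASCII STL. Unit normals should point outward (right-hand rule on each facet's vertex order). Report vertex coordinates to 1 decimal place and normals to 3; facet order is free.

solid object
 facet normal -0.149 -0.827 0.542
  outer loop
   vertex 4.9 2.4 2.6
   vertex 0.2 4.1 3.9
   vertex 5.8 0.6 0.1
  endloop
 endfacet
 facet normal 0.241 -0.075 0.968
  outer loop
   vertex 4.9 2.4 2.6
   vertex 2.0 6.0 3.6
   vertex 0.2 4.1 3.9
  endloop
 endfacet
 facet normal -0.625 -0.172 -0.762
  outer loop
   vertex 2.6 3.8 2.0
   vertex 5.8 0.6 0.1
   vertex 0.2 4.1 3.9
  endloop
 endfacet
 facet normal -0.540 0.394 -0.744
  outer loop
   vertex 2.6 3.8 2.0
   vertex 0.2 4.1 3.9
   vertex 2.0 6.0 3.6
  endloop
 endfacet
 facet normal -0.347 0.197 -0.917
  outer loop
   vertex 5.3 3.9 1.0
   vertex 5.8 0.6 0.1
   vertex 2.6 3.8 2.0
  endloop
 endfacet
 facet normal -0.317 0.500 -0.806
  outer loop
   vertex 5.3 3.9 1.0
   vertex 2.6 3.8 2.0
   vertex 2.0 6.0 3.6
  endloop
 endfacet
 facet normal 0.953 0.063 0.297
  outer loop
   vertex 5.3 3.9 1.0
   vertex 4.9 2.4 2.6
   vertex 5.8 0.6 0.1
  endloop
 endfacet
 facet normal 0.711 0.415 0.567
  outer loop
   vertex 5.3 3.9 1.0
   vertex 2.0 6.0 3.6
   vertex 4.9 2.4 2.6
  endloop
 endfacet
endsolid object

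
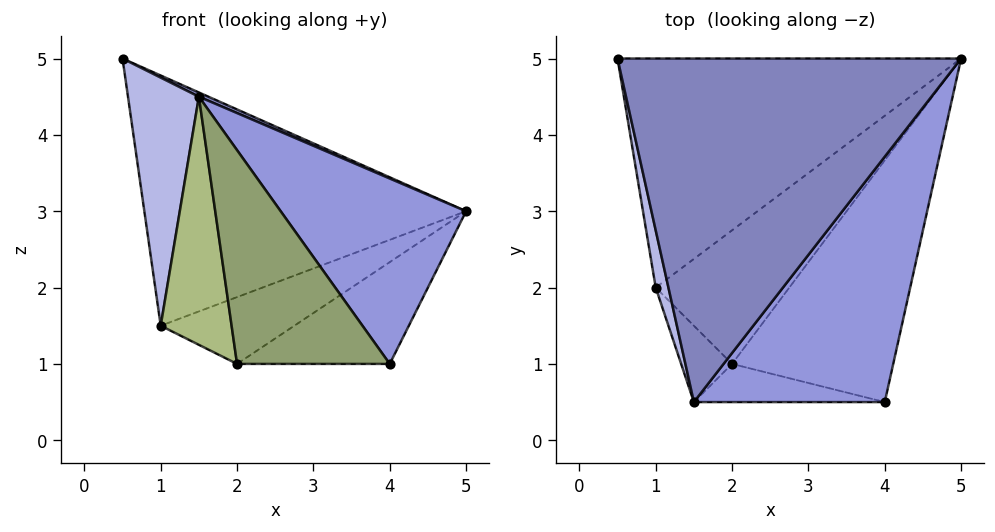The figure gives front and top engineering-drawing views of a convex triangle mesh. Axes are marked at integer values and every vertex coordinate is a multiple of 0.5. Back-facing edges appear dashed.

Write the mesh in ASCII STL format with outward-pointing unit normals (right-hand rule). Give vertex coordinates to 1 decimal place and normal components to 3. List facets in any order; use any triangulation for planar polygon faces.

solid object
 facet normal -0.287 0.707 -0.647
  outer loop
   vertex 1.0 2.0 1.5
   vertex 0.5 5.0 5.0
   vertex 5.0 5.0 3.0
  endloop
 endfacet
 facet normal 0.406 -0.011 0.914
  outer loop
   vertex 1.5 0.5 4.5
   vertex 5.0 5.0 3.0
   vertex 0.5 5.0 5.0
  endloop
 endfacet
 facet normal 0.745 -0.402 0.532
  outer loop
   vertex 1.5 0.5 4.5
   vertex 4.0 0.5 1.0
   vertex 5.0 5.0 3.0
  endloop
 endfacet
 facet normal -0.974 -0.222 0.051
  outer loop
   vertex 1.5 0.5 4.5
   vertex 0.5 5.0 5.0
   vertex 1.0 2.0 1.5
  endloop
 endfacet
 facet normal -0.239 -0.956 -0.171
  outer loop
   vertex 2.0 1.0 1.0
   vertex 4.0 0.5 1.0
   vertex 1.5 0.5 4.5
  endloop
 endfacet
 facet normal -0.741 -0.642 -0.198
  outer loop
   vertex 2.0 1.0 1.0
   vertex 1.5 0.5 4.5
   vertex 1.0 2.0 1.5
  endloop
 endfacet
 facet normal 0.097 0.386 -0.917
  outer loop
   vertex 2.0 1.0 1.0
   vertex 5.0 5.0 3.0
   vertex 4.0 0.5 1.0
  endloop
 endfacet
 facet normal 0.000 0.447 -0.894
  outer loop
   vertex 2.0 1.0 1.0
   vertex 1.0 2.0 1.5
   vertex 5.0 5.0 3.0
  endloop
 endfacet
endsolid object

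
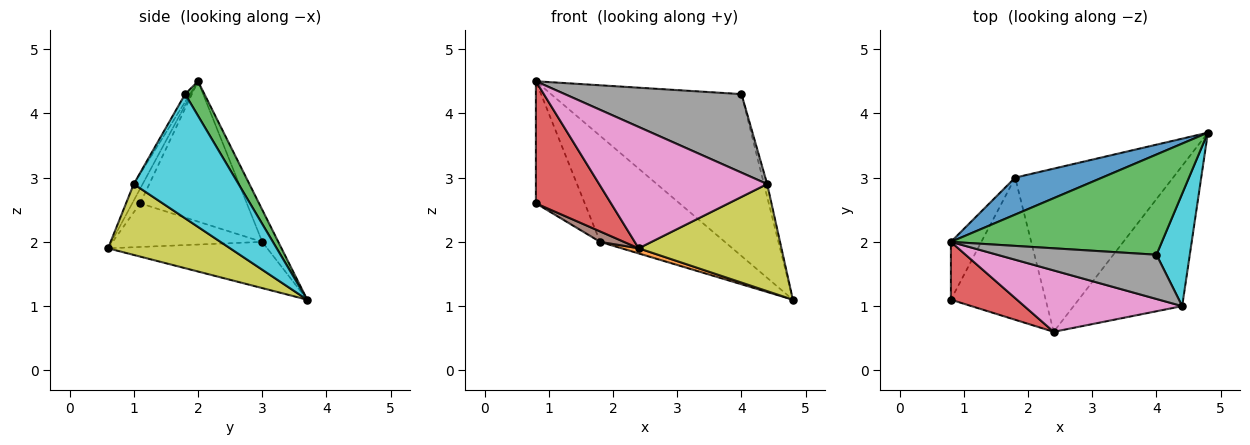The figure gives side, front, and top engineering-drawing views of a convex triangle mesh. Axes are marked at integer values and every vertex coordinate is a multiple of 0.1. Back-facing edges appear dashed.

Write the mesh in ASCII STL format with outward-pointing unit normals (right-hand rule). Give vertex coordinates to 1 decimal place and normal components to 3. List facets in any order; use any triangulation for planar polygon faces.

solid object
 facet normal -0.121 0.937 0.327
  outer loop
   vertex 1.8 3.0 2.0
   vertex 0.8 2.0 4.5
   vertex 4.8 3.7 1.1
  endloop
 endfacet
 facet normal -0.281 -0.030 -0.959
  outer loop
   vertex 1.8 3.0 2.0
   vertex 4.8 3.7 1.1
   vertex 2.4 0.6 1.9
  endloop
 endfacet
 facet normal 0.086 0.847 0.524
  outer loop
   vertex 4.0 1.8 4.3
   vertex 4.8 3.7 1.1
   vertex 0.8 2.0 4.5
  endloop
 endfacet
 facet normal -0.095 -0.900 0.426
  outer loop
   vertex 0.8 1.1 2.6
   vertex 2.4 0.6 1.9
   vertex 0.8 2.0 4.5
  endloop
 endfacet
 facet normal -0.892 0.408 -0.193
  outer loop
   vertex 0.8 1.1 2.6
   vertex 0.8 2.0 4.5
   vertex 1.8 3.0 2.0
  endloop
 endfacet
 facet normal -0.417 -0.067 -0.906
  outer loop
   vertex 0.8 1.1 2.6
   vertex 1.8 3.0 2.0
   vertex 2.4 0.6 1.9
  endloop
 endfacet
 facet normal -0.047 -0.891 0.451
  outer loop
   vertex 4.4 1.0 2.9
   vertex 0.8 2.0 4.5
   vertex 2.4 0.6 1.9
  endloop
 endfacet
 facet normal -0.024 -0.871 0.491
  outer loop
   vertex 4.4 1.0 2.9
   vertex 4.0 1.8 4.3
   vertex 0.8 2.0 4.5
  endloop
 endfacet
 facet normal 0.461 -0.539 -0.706
  outer loop
   vertex 4.4 1.0 2.9
   vertex 2.4 0.6 1.9
   vertex 4.8 3.7 1.1
  endloop
 endfacet
 facet normal 0.965 0.030 0.259
  outer loop
   vertex 4.4 1.0 2.9
   vertex 4.8 3.7 1.1
   vertex 4.0 1.8 4.3
  endloop
 endfacet
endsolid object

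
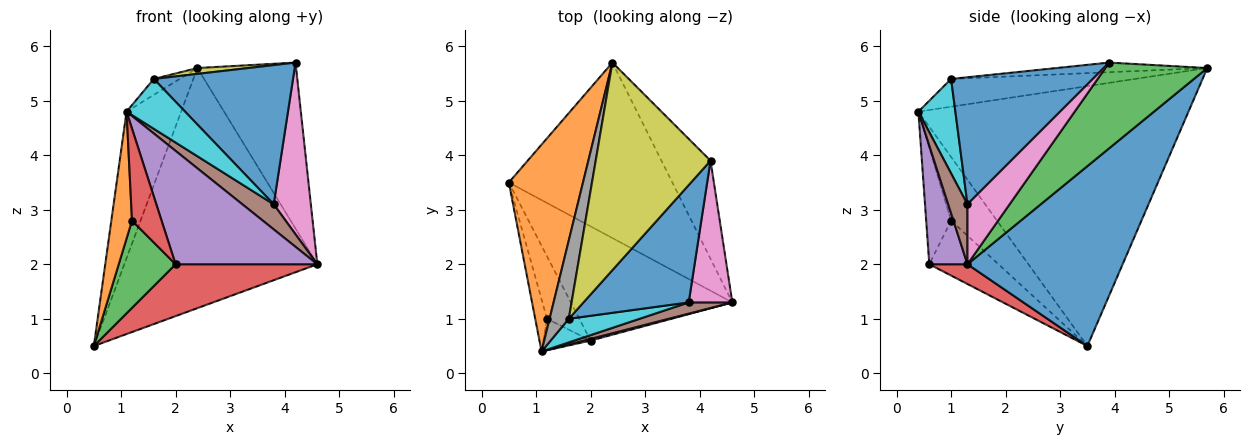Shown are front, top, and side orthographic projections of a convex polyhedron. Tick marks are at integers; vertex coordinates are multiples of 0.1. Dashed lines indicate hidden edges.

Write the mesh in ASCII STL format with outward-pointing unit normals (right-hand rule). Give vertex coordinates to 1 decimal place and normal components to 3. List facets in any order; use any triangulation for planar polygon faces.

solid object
 facet normal 0.544 0.677 -0.495
  outer loop
   vertex 2.4 5.7 5.6
   vertex 4.6 1.3 2.0
   vertex 0.5 3.5 0.5
  endloop
 endfacet
 facet normal -0.944 0.191 0.269
  outer loop
   vertex 1.1 0.4 4.8
   vertex 2.4 5.7 5.6
   vertex 0.5 3.5 0.5
  endloop
 endfacet
 facet normal 0.664 0.643 -0.380
  outer loop
   vertex 4.2 3.9 5.7
   vertex 4.6 1.3 2.0
   vertex 2.4 5.7 5.6
  endloop
 endfacet
 facet normal 0.111 -0.411 -0.905
  outer loop
   vertex 2.0 0.6 2.0
   vertex 0.5 3.5 0.5
   vertex 4.6 1.3 2.0
  endloop
 endfacet
 facet normal 0.260 -0.966 0.015
  outer loop
   vertex 2.0 0.6 2.0
   vertex 4.6 1.3 2.0
   vertex 1.1 0.4 4.8
  endloop
 endfacet
 facet normal 0.489 -0.796 0.356
  outer loop
   vertex 3.8 1.3 3.1
   vertex 1.1 0.4 4.8
   vertex 4.6 1.3 2.0
  endloop
 endfacet
 facet normal 0.659 -0.580 0.479
  outer loop
   vertex 3.8 1.3 3.1
   vertex 4.6 1.3 2.0
   vertex 4.2 3.9 5.7
  endloop
 endfacet
 facet normal -0.817 0.115 0.566
  outer loop
   vertex 1.6 1.0 5.4
   vertex 2.4 5.7 5.6
   vertex 1.1 0.4 4.8
  endloop
 endfacet
 facet normal -0.084 -0.028 0.996
  outer loop
   vertex 1.6 1.0 5.4
   vertex 4.2 3.9 5.7
   vertex 2.4 5.7 5.6
  endloop
 endfacet
 facet normal 0.496 -0.785 0.372
  outer loop
   vertex 1.6 1.0 5.4
   vertex 1.1 0.4 4.8
   vertex 3.8 1.3 3.1
  endloop
 endfacet
 facet normal 0.614 -0.603 0.509
  outer loop
   vertex 1.6 1.0 5.4
   vertex 3.8 1.3 3.1
   vertex 4.2 3.9 5.7
  endloop
 endfacet
 facet normal -0.899 -0.405 -0.166
  outer loop
   vertex 1.2 1.0 2.8
   vertex 1.1 0.4 4.8
   vertex 0.5 3.5 0.5
  endloop
 endfacet
 facet normal -0.703 -0.578 -0.414
  outer loop
   vertex 1.2 1.0 2.8
   vertex 0.5 3.5 0.5
   vertex 2.0 0.6 2.0
  endloop
 endfacet
 facet normal -0.623 -0.740 -0.253
  outer loop
   vertex 1.2 1.0 2.8
   vertex 2.0 0.6 2.0
   vertex 1.1 0.4 4.8
  endloop
 endfacet
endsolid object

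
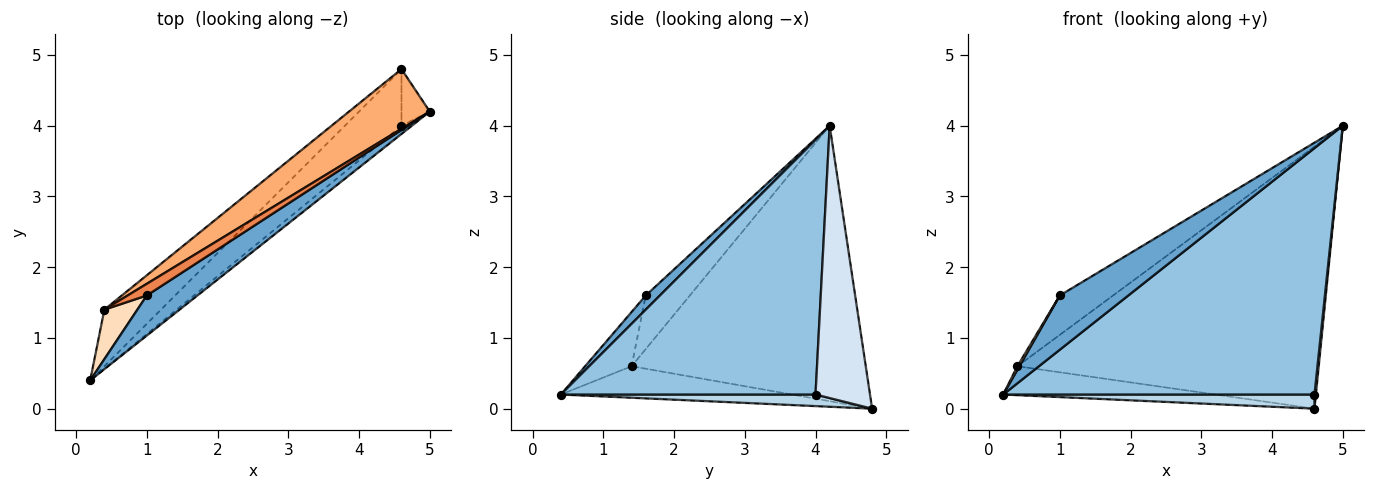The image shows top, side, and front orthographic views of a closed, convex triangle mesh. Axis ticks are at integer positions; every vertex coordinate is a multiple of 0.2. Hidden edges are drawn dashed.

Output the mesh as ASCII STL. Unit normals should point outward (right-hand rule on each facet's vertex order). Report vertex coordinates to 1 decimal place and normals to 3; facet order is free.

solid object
 facet normal 0.164 -0.793 0.586
  outer loop
   vertex 1.0 1.6 1.6
   vertex 0.2 0.4 0.2
   vertex 5.0 4.2 4.0
  endloop
 endfacet
 facet normal 0.633 -0.774 -0.026
  outer loop
   vertex 4.6 4.0 0.2
   vertex 5.0 4.2 4.0
   vertex 0.2 0.4 0.2
  endloop
 endfacet
 facet normal 0.195 -0.238 -0.952
  outer loop
   vertex 4.6 4.0 0.2
   vertex 0.2 0.4 0.2
   vertex 4.6 4.8 0.0
  endloop
 endfacet
 facet normal 0.994 -0.026 -0.103
  outer loop
   vertex 4.6 4.0 0.2
   vertex 4.6 4.8 0.0
   vertex 5.0 4.2 4.0
  endloop
 endfacet
 facet normal -0.622 0.751 0.223
  outer loop
   vertex 0.4 1.4 0.6
   vertex 1.0 1.6 1.6
   vertex 5.0 4.2 4.0
  endloop
 endfacet
 facet normal -0.604 0.777 0.177
  outer loop
   vertex 0.4 1.4 0.6
   vertex 5.0 4.2 4.0
   vertex 4.6 4.8 0.0
  endloop
 endfacet
 facet normal -0.444 0.408 -0.798
  outer loop
   vertex 0.4 1.4 0.6
   vertex 4.6 4.8 0.0
   vertex 0.2 0.4 0.2
  endloop
 endfacet
 facet normal -0.854 -0.037 0.520
  outer loop
   vertex 0.4 1.4 0.6
   vertex 0.2 0.4 0.2
   vertex 1.0 1.6 1.6
  endloop
 endfacet
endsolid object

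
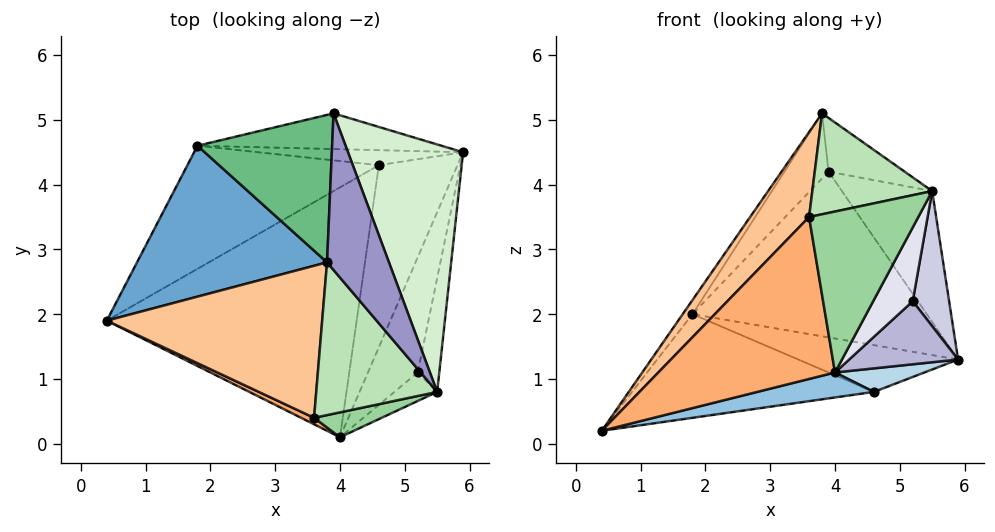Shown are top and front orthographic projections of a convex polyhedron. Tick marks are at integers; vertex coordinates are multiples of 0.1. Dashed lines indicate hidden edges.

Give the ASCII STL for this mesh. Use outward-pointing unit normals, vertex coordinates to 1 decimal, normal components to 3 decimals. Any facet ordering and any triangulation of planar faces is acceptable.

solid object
 facet normal -0.825 0.053 0.563
  outer loop
   vertex 1.8 4.6 2.0
   vertex 0.4 1.9 0.2
   vertex 3.8 2.8 5.1
  endloop
 endfacet
 facet normal 0.195 -0.098 -0.976
  outer loop
   vertex 4.6 4.3 0.8
   vertex 4.0 0.1 1.1
   vertex 0.4 1.9 0.2
  endloop
 endfacet
 facet normal 0.372 -0.119 -0.920
  outer loop
   vertex 4.6 4.3 0.8
   vertex 5.9 4.5 1.3
   vertex 4.0 0.1 1.1
  endloop
 endfacet
 facet normal -0.251 0.624 -0.741
  outer loop
   vertex 4.6 4.3 0.8
   vertex 0.4 1.9 0.2
   vertex 1.8 4.6 2.0
  endloop
 endfacet
 facet normal -0.029 0.952 -0.305
  outer loop
   vertex 4.6 4.3 0.8
   vertex 1.8 4.6 2.0
   vertex 5.9 4.5 1.3
  endloop
 endfacet
 facet normal -0.454 -0.890 0.036
  outer loop
   vertex 3.6 0.4 3.5
   vertex 0.4 1.9 0.2
   vertex 4.0 0.1 1.1
  endloop
 endfacet
 facet normal -0.749 -0.323 0.579
  outer loop
   vertex 3.6 0.4 3.5
   vertex 3.8 2.8 5.1
   vertex 0.4 1.9 0.2
  endloop
 endfacet
 facet normal -0.012 0.977 -0.211
  outer loop
   vertex 3.9 5.1 4.2
   vertex 5.9 4.5 1.3
   vertex 1.8 4.6 2.0
  endloop
 endfacet
 facet normal -0.726 0.278 0.629
  outer loop
   vertex 3.9 5.1 4.2
   vertex 1.8 4.6 2.0
   vertex 3.8 2.8 5.1
  endloop
 endfacet
 facet normal 0.173 -0.973 0.151
  outer loop
   vertex 5.5 0.8 3.9
   vertex 3.6 0.4 3.5
   vertex 4.0 0.1 1.1
  endloop
 endfacet
 facet normal -0.059 -0.550 0.833
  outer loop
   vertex 5.5 0.8 3.9
   vertex 3.8 2.8 5.1
   vertex 3.6 0.4 3.5
  endloop
 endfacet
 facet normal 0.818 0.269 0.509
  outer loop
   vertex 5.5 0.8 3.9
   vertex 5.9 4.5 1.3
   vertex 3.9 5.1 4.2
  endloop
 endfacet
 facet normal 0.724 0.224 0.653
  outer loop
   vertex 5.5 0.8 3.9
   vertex 3.9 5.1 4.2
   vertex 3.8 2.8 5.1
  endloop
 endfacet
 facet normal 0.769 -0.307 -0.560
  outer loop
   vertex 5.2 1.1 2.2
   vertex 4.0 0.1 1.1
   vertex 5.9 4.5 1.3
  endloop
 endfacet
 facet normal 0.945 -0.250 -0.211
  outer loop
   vertex 5.2 1.1 2.2
   vertex 5.9 4.5 1.3
   vertex 5.5 0.8 3.9
  endloop
 endfacet
 facet normal 0.742 -0.625 -0.241
  outer loop
   vertex 5.2 1.1 2.2
   vertex 5.5 0.8 3.9
   vertex 4.0 0.1 1.1
  endloop
 endfacet
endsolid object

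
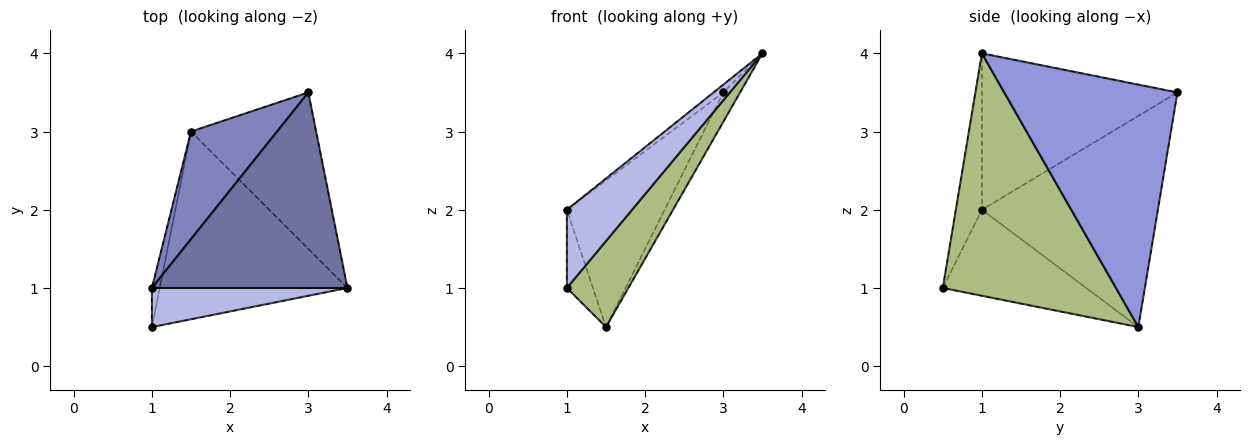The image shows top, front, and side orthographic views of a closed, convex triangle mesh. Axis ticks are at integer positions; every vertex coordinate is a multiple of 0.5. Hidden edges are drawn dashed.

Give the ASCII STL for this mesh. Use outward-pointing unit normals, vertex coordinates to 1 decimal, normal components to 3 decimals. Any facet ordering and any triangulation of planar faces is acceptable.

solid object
 facet normal -0.624 0.031 0.780
  outer loop
   vertex 3.0 3.5 3.5
   vertex 1.0 1.0 2.0
   vertex 3.5 1.0 4.0
  endloop
 endfacet
 facet normal -0.823 0.457 0.335
  outer loop
   vertex 1.5 3.0 0.5
   vertex 1.0 1.0 2.0
   vertex 3.0 3.5 3.5
  endloop
 endfacet
 facet normal 0.885 0.086 -0.457
  outer loop
   vertex 1.5 3.0 0.5
   vertex 3.0 3.5 3.5
   vertex 3.5 1.0 4.0
  endloop
 endfacet
 facet normal -0.337 -0.842 0.421
  outer loop
   vertex 1.0 0.5 1.0
   vertex 3.5 1.0 4.0
   vertex 1.0 1.0 2.0
  endloop
 endfacet
 facet normal -0.980 0.178 -0.089
  outer loop
   vertex 1.0 0.5 1.0
   vertex 1.0 1.0 2.0
   vertex 1.5 3.0 0.5
  endloop
 endfacet
 facet normal 0.761 -0.270 -0.589
  outer loop
   vertex 1.0 0.5 1.0
   vertex 1.5 3.0 0.5
   vertex 3.5 1.0 4.0
  endloop
 endfacet
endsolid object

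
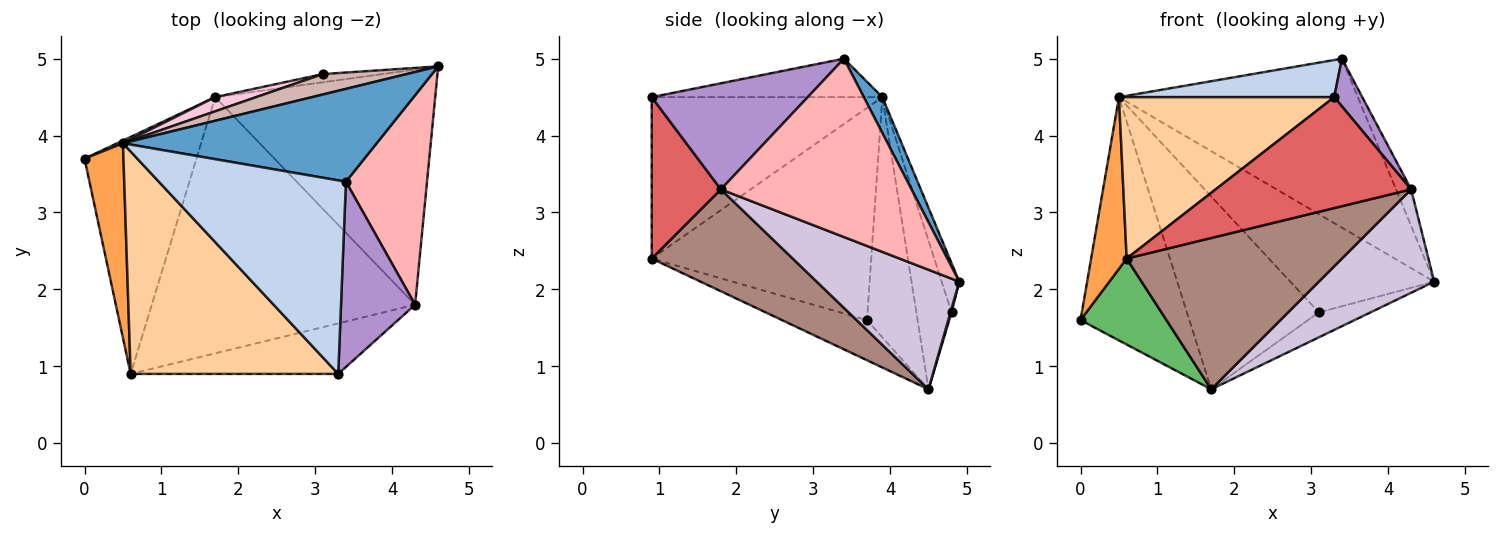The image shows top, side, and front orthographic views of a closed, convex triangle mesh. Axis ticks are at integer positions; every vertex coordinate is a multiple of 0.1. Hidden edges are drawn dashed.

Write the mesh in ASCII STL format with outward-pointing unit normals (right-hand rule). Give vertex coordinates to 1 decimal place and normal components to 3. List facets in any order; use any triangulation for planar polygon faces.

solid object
 facet normal 0.068 0.874 0.480
  outer loop
   vertex 0.5 3.9 4.5
   vertex 3.4 3.4 5.0
   vertex 4.6 4.9 2.1
  endloop
 endfacet
 facet normal -0.198 -0.185 0.963
  outer loop
   vertex 0.5 3.9 4.5
   vertex 3.3 0.9 4.5
   vertex 3.4 3.4 5.0
  endloop
 endfacet
 facet normal -0.971 -0.157 0.178
  outer loop
   vertex 0.6 0.9 2.4
   vertex 0.5 3.9 4.5
   vertex 0.0 3.7 1.6
  endloop
 endfacet
 facet normal -0.533 -0.497 0.685
  outer loop
   vertex 0.6 0.9 2.4
   vertex 3.3 0.9 4.5
   vertex 0.5 3.9 4.5
  endloop
 endfacet
 facet normal -0.320 -0.323 -0.891
  outer loop
   vertex 1.7 4.5 0.7
   vertex 0.6 0.9 2.4
   vertex 0.0 3.7 1.6
  endloop
 endfacet
 facet normal -0.421 0.907 0.010
  outer loop
   vertex 1.7 4.5 0.7
   vertex 0.0 3.7 1.6
   vertex 0.5 3.9 4.5
  endloop
 endfacet
 facet normal 0.307 -0.866 -0.394
  outer loop
   vertex 4.3 1.8 3.3
   vertex 3.3 0.9 4.5
   vertex 0.6 0.9 2.4
  endloop
 endfacet
 facet normal 0.908 0.072 0.413
  outer loop
   vertex 4.3 1.8 3.3
   vertex 4.6 4.9 2.1
   vertex 3.4 3.4 5.0
  endloop
 endfacet
 facet normal 0.811 -0.146 0.567
  outer loop
   vertex 4.3 1.8 3.3
   vertex 3.4 3.4 5.0
   vertex 3.3 0.9 4.5
  endloop
 endfacet
 facet normal 0.445 -0.360 -0.820
  outer loop
   vertex 4.3 1.8 3.3
   vertex 1.7 4.5 0.7
   vertex 4.6 4.9 2.1
  endloop
 endfacet
 facet normal 0.316 -0.482 -0.817
  outer loop
   vertex 4.3 1.8 3.3
   vertex 0.6 0.9 2.4
   vertex 1.7 4.5 0.7
  endloop
 endfacet
 facet normal -0.119 0.972 0.202
  outer loop
   vertex 3.1 4.8 1.7
   vertex 0.5 3.9 4.5
   vertex 4.6 4.9 2.1
  endloop
 endfacet
 facet normal 0.020 0.949 -0.313
  outer loop
   vertex 3.1 4.8 1.7
   vertex 4.6 4.9 2.1
   vertex 1.7 4.5 0.7
  endloop
 endfacet
 facet normal -0.257 0.964 0.071
  outer loop
   vertex 3.1 4.8 1.7
   vertex 1.7 4.5 0.7
   vertex 0.5 3.9 4.5
  endloop
 endfacet
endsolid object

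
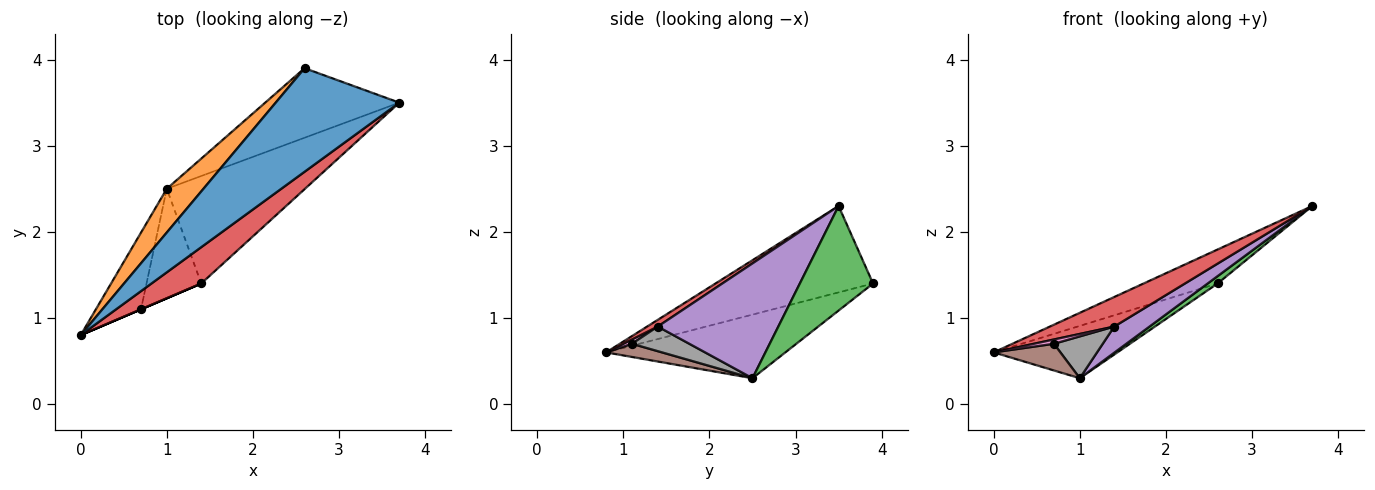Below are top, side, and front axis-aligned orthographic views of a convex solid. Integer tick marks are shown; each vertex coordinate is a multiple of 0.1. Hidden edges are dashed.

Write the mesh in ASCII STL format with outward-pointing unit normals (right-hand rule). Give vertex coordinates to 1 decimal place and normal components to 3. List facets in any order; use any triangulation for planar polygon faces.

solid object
 facet normal -0.553 0.260 0.792
  outer loop
   vertex 2.6 3.9 1.4
   vertex 0.0 0.8 0.6
   vertex 3.7 3.5 2.3
  endloop
 endfacet
 facet normal -0.744 0.513 0.429
  outer loop
   vertex 1.0 2.5 0.3
   vertex 0.0 0.8 0.6
   vertex 2.6 3.9 1.4
  endloop
 endfacet
 facet normal 0.613 -0.083 -0.786
  outer loop
   vertex 1.0 2.5 0.3
   vertex 2.6 3.9 1.4
   vertex 3.7 3.5 2.3
  endloop
 endfacet
 facet normal 0.104 -0.628 0.771
  outer loop
   vertex 1.4 1.4 0.9
   vertex 3.7 3.5 2.3
   vertex 0.0 0.8 0.6
  endloop
 endfacet
 facet normal 0.628 -0.184 -0.756
  outer loop
   vertex 1.4 1.4 0.9
   vertex 1.0 2.5 0.3
   vertex 3.7 3.5 2.3
  endloop
 endfacet
 facet normal 0.266 -0.317 -0.910
  outer loop
   vertex 0.7 1.1 0.7
   vertex 0.0 0.8 0.6
   vertex 1.0 2.5 0.3
  endloop
 endfacet
 facet normal 0.394 -0.919 0.000
  outer loop
   vertex 0.7 1.1 0.7
   vertex 1.4 1.4 0.9
   vertex 0.0 0.8 0.6
  endloop
 endfacet
 facet normal 0.387 -0.329 -0.861
  outer loop
   vertex 0.7 1.1 0.7
   vertex 1.0 2.5 0.3
   vertex 1.4 1.4 0.9
  endloop
 endfacet
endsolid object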